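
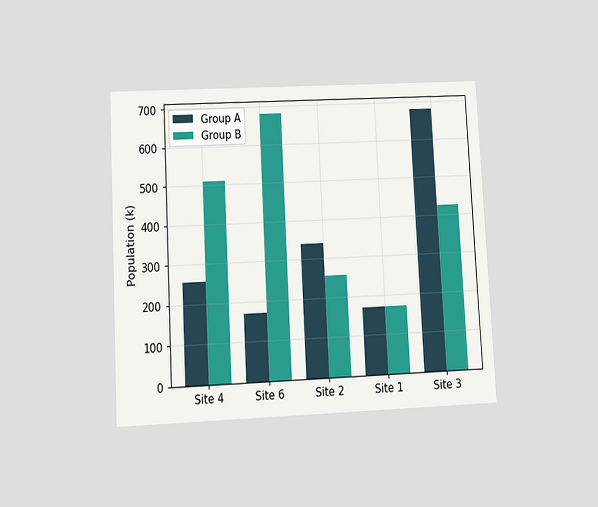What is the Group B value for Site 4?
510k

The chart is tilted about 3° counter-clockwise and viewed at a slight angle. The Group B bar at Site 4 reaches 510k on the y-axis.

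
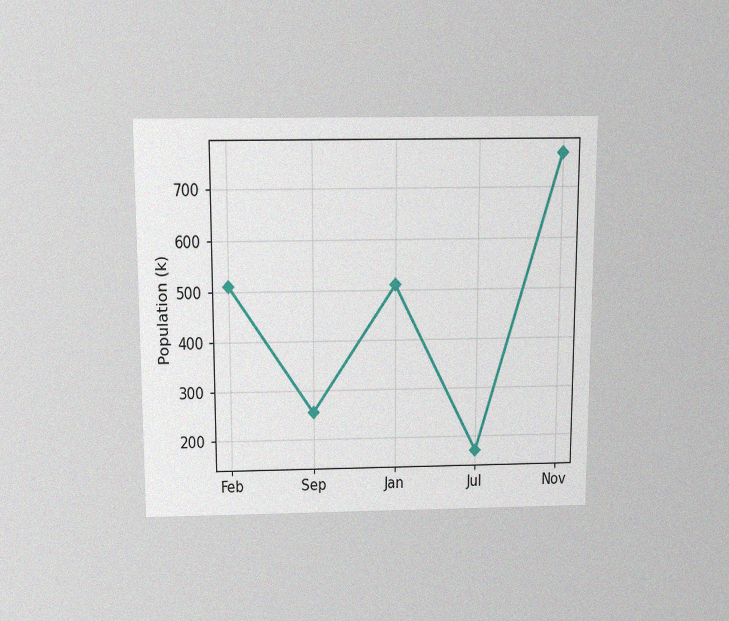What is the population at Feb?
510k

The chart is viewed slightly from above, with some photo noise. At Feb, the line is at 510k.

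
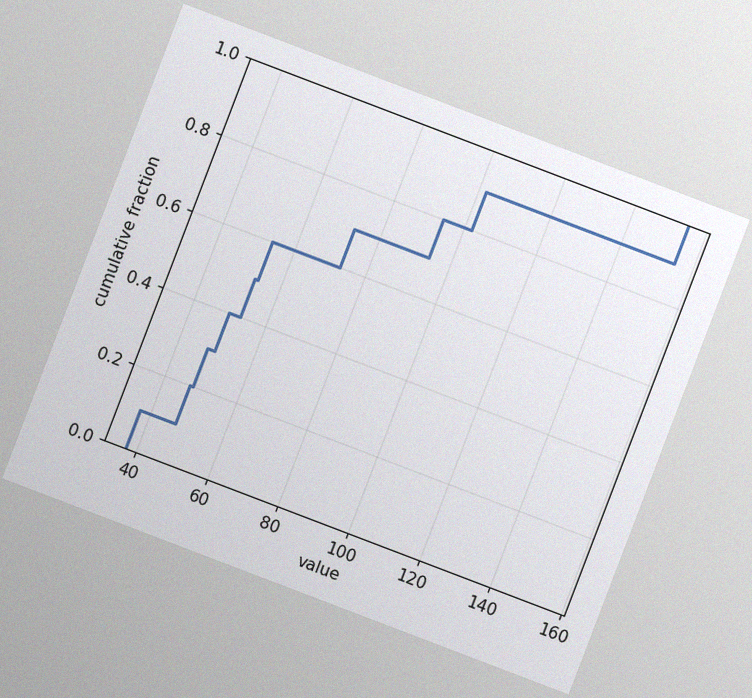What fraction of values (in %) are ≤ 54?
60%

The chart is tilted about 21° clockwise, with some photo noise. At x=54 the ECDF step is at 60%.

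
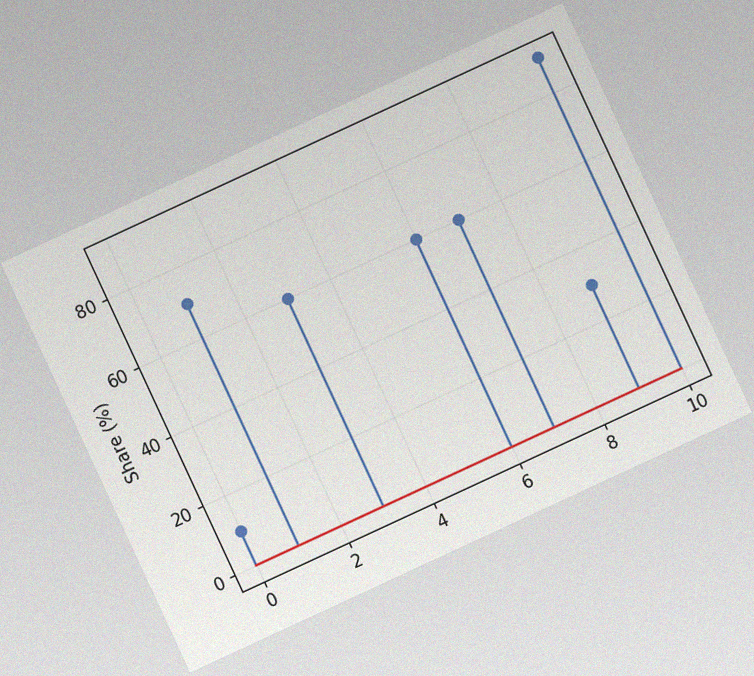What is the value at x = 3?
60%

The chart is tilted about 25° counter-clockwise, with some photo noise. The stem at x=3 reaches 60%.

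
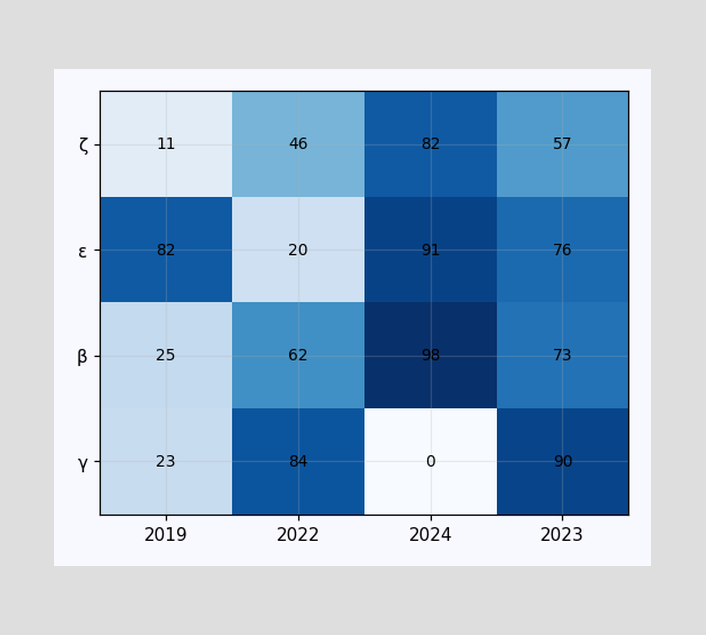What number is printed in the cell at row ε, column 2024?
91

The (ε, 2024) cell reads 91.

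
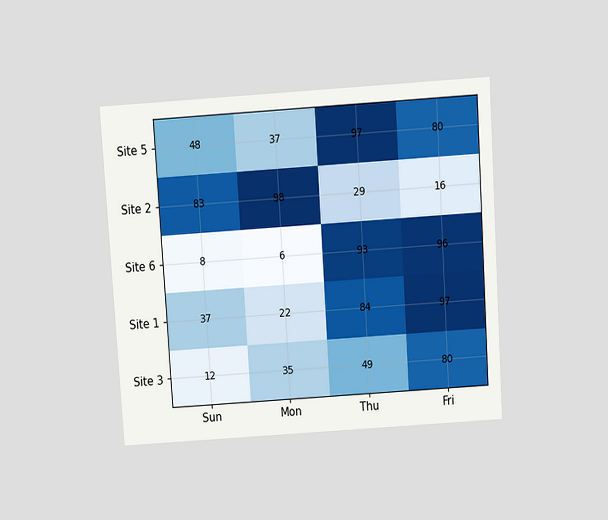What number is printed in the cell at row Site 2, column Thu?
29

The chart is tilted about 4° counter-clockwise and viewed slightly from above. The (Site 2, Thu) cell reads 29.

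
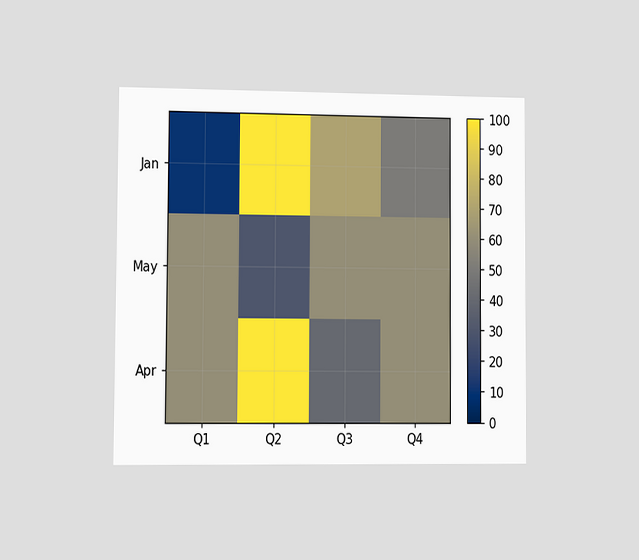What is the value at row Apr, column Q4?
60

The chart is viewed at a slight angle. Matching cell (Apr, Q4) against the colorbar gives 60.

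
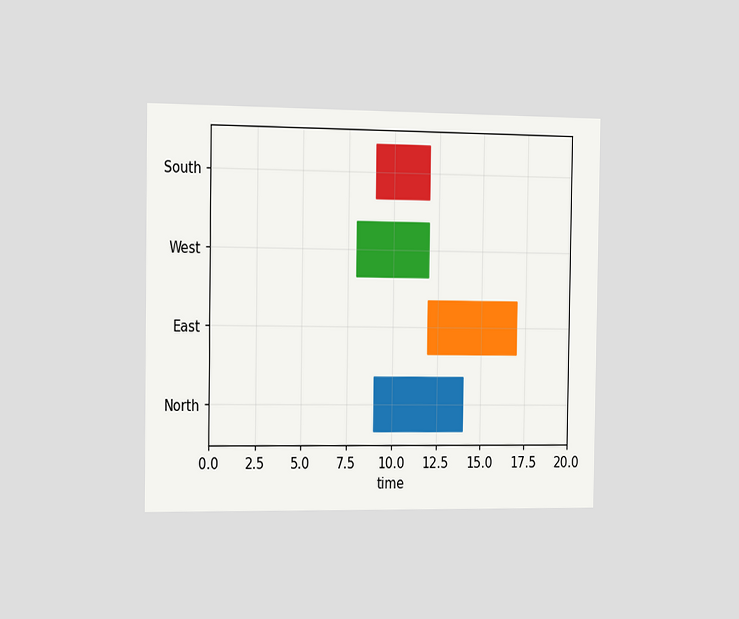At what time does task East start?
The chart is viewed slightly from the left. The East bar begins at t=12.

12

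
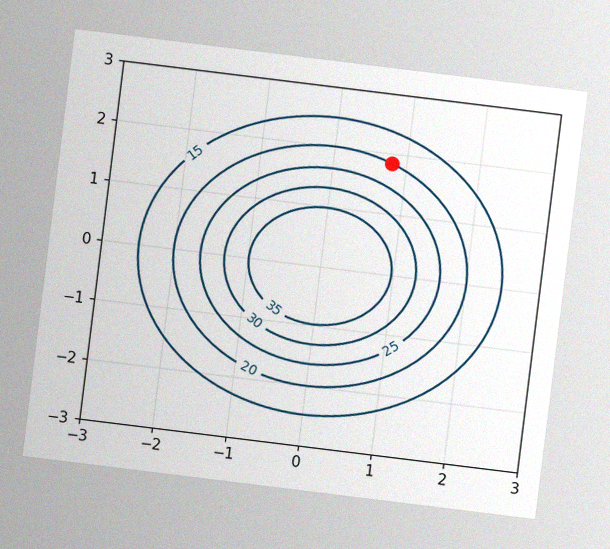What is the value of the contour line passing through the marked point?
The chart is tilted about 7° clockwise, with some photo noise. The marked point sits on the contour labelled 20.

20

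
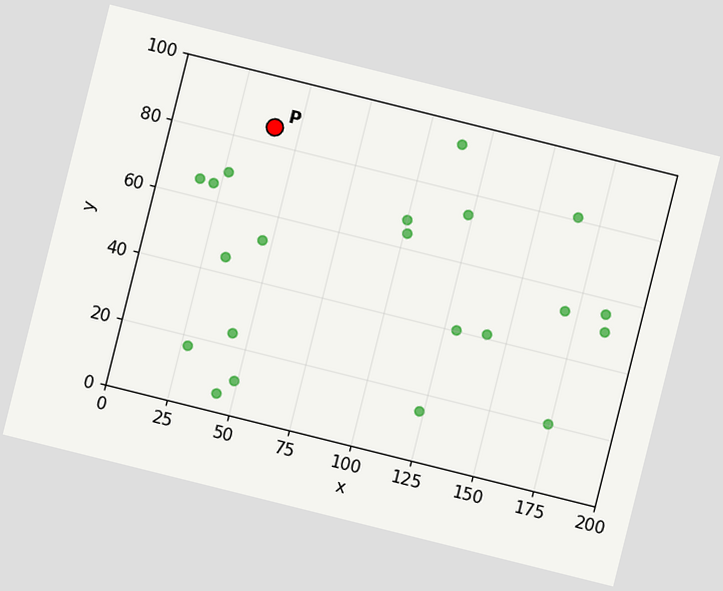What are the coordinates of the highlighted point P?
The chart is tilted about 14° clockwise. Following the gridlines from P to each axis, P sits at (40, 85).

(40, 85)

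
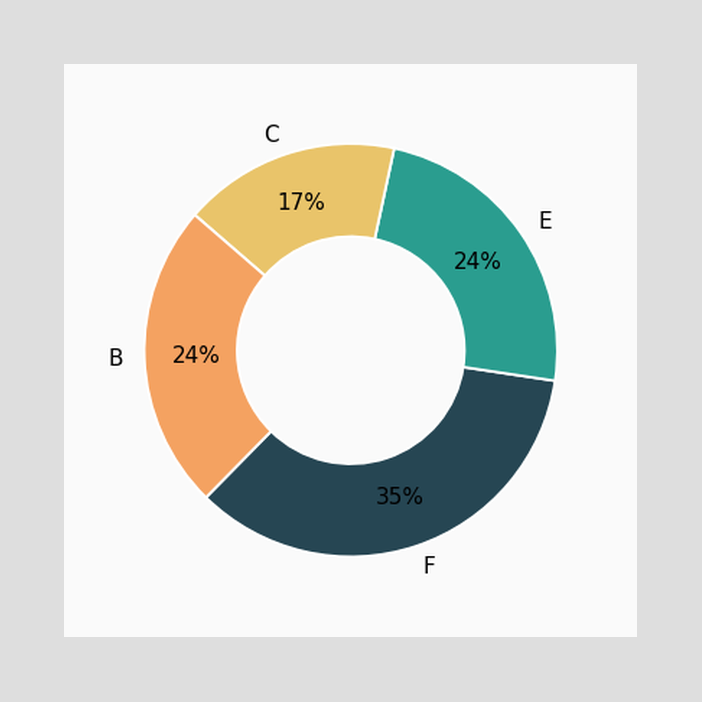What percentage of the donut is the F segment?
The F segment takes up 35% of the ring.

35%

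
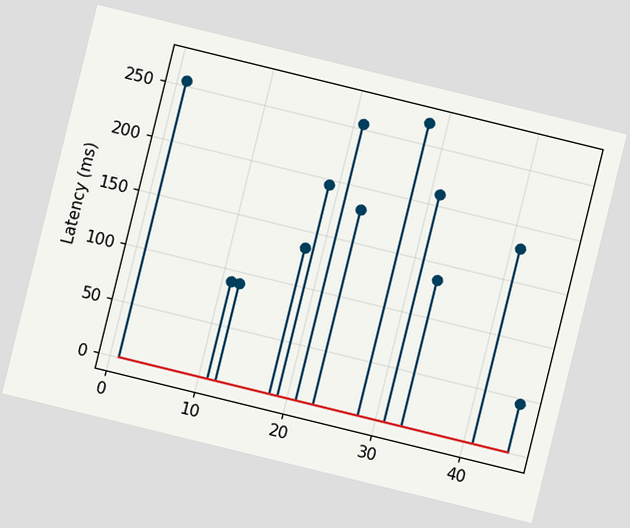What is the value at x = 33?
135ms

The chart is tilted about 14° clockwise. The stem at x=33 reaches 135ms.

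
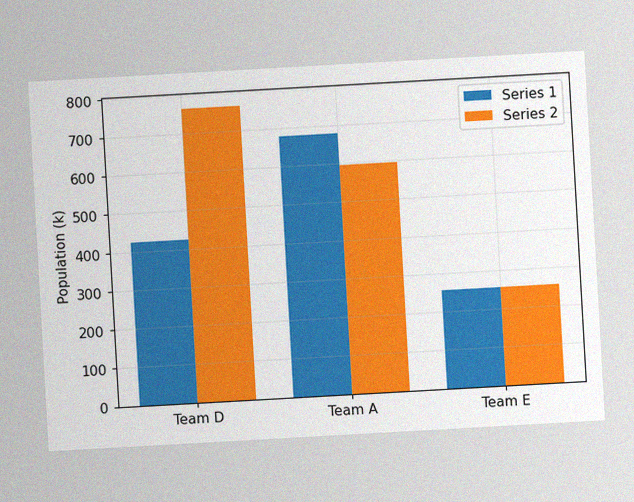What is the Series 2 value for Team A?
The chart is tilted about 3° counter-clockwise, with some photo noise. The Series 2 bar at Team A reaches 595k on the y-axis.

595k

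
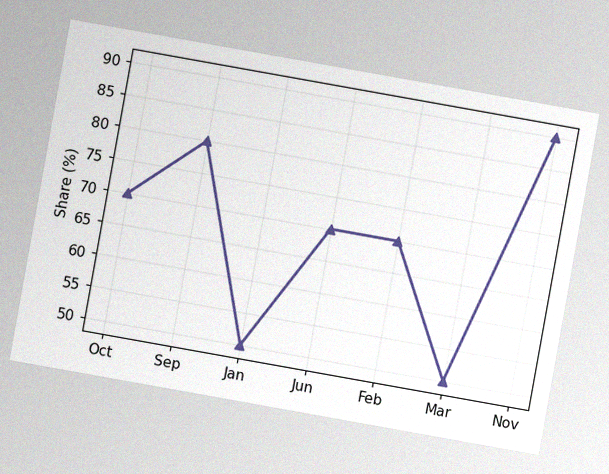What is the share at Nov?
90%

The chart is tilted about 10° clockwise, with some photo noise. At Nov, the line is at 90%.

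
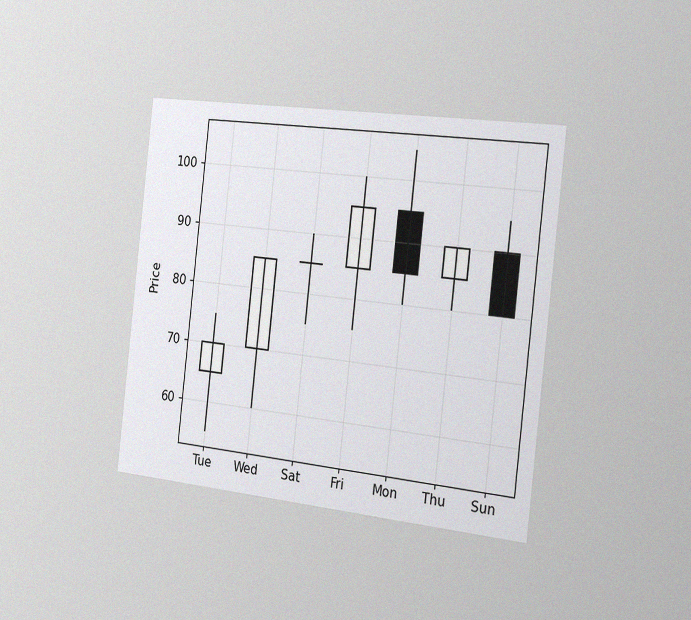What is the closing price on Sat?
The chart is tilted about 6° clockwise and viewed slightly from the right, with some photo noise. The Sat candle closes at 85.

85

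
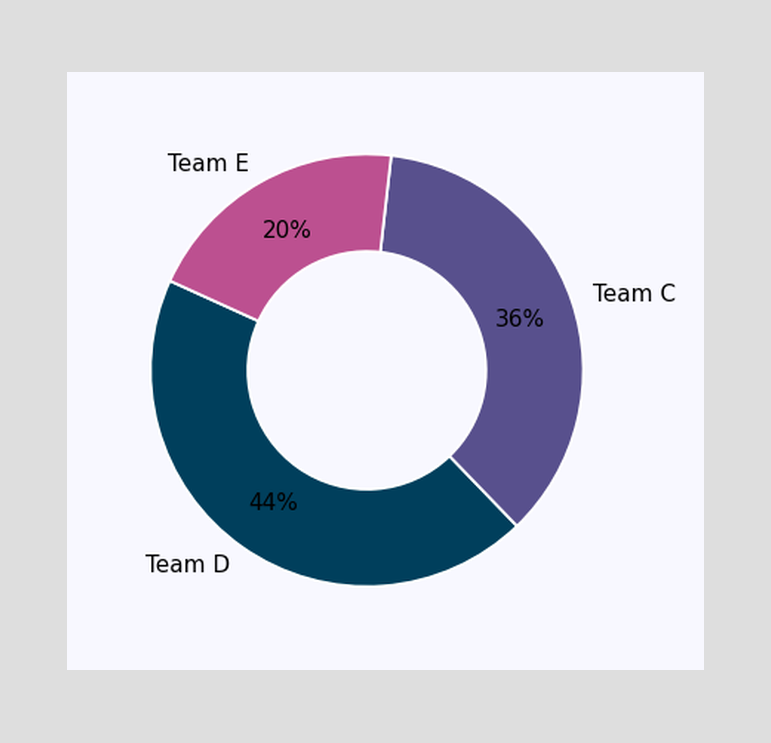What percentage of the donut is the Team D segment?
The Team D segment takes up 44% of the ring.

44%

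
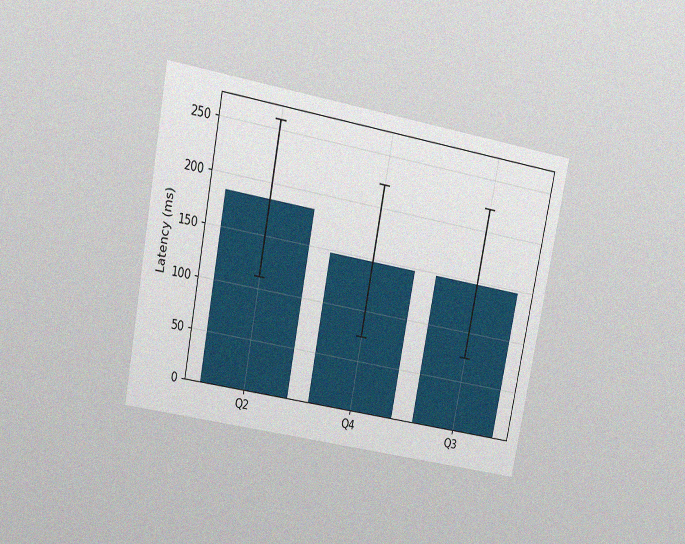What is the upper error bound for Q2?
The chart is tilted about 11° clockwise and viewed at a slight angle, with some photo noise. The Q2 bar's upper whisker reaches 259ms.

259ms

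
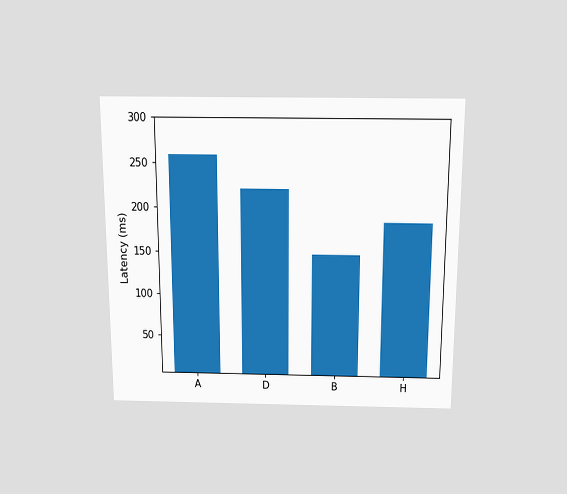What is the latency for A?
The chart is viewed slightly from above. Reading along the chart's y-axis, the A bar reaches 259ms.

259ms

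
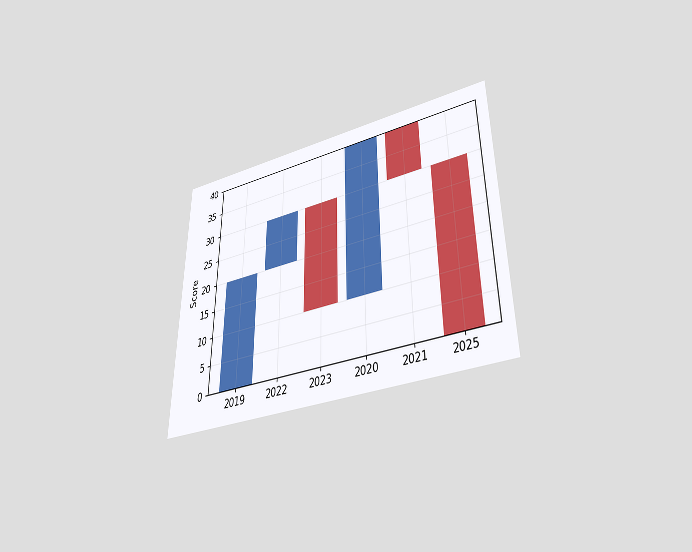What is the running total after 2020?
40

The chart is viewed slightly from below. After 2020 the running total reaches 40.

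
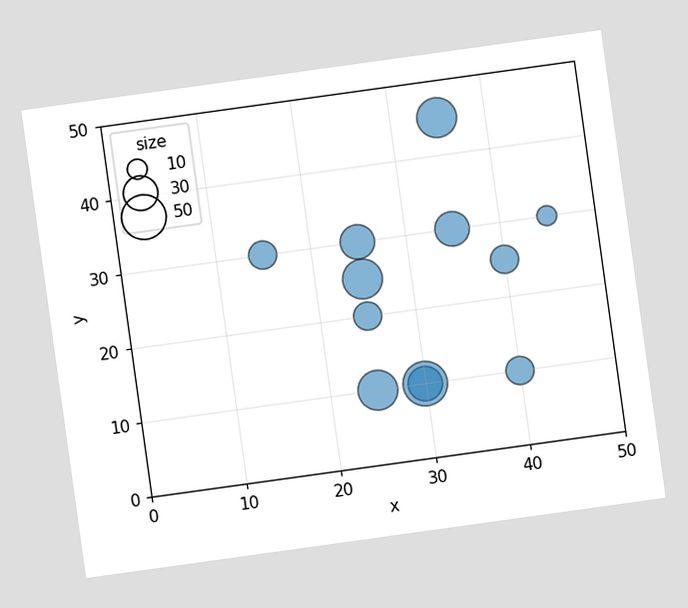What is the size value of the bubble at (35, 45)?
The chart is tilted about 8° counter-clockwise. Matching the bubble at (35, 45) against the size legend gives 40.

40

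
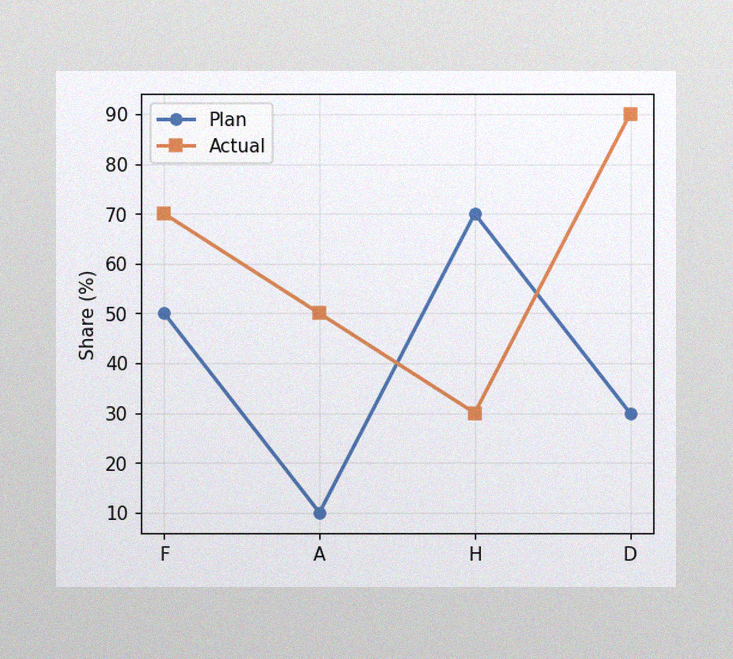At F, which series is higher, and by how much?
The image has some photo noise and uneven lighting. At F, Actual sits above the other line by 20%.

Actual, by 20%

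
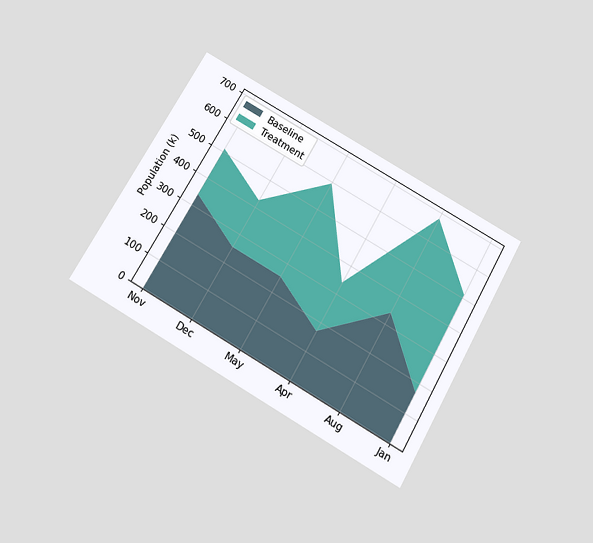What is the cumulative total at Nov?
The chart is tilted about 30° clockwise and viewed slightly from below. The stacked total at Nov reaches 510k.

510k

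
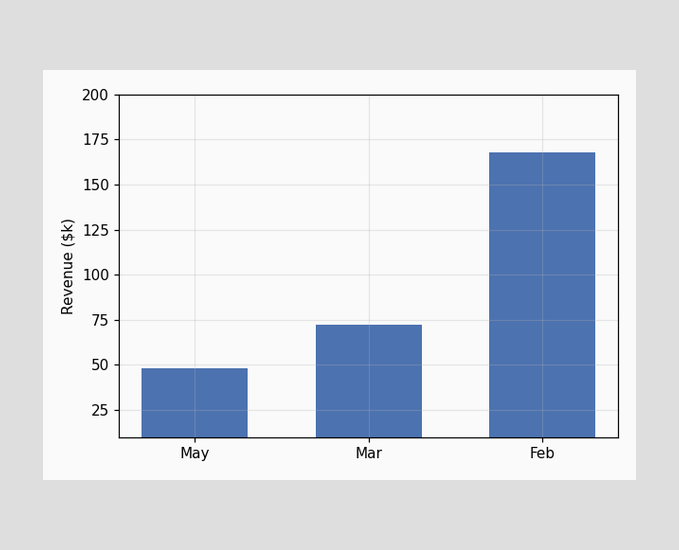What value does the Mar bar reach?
$72k

Reading along the chart's y-axis, the Mar bar reaches $72k.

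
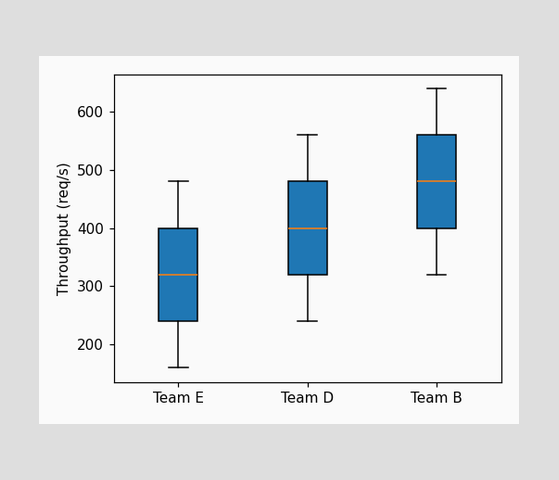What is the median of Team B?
480req/s

The median line in the Team B box sits at 480req/s.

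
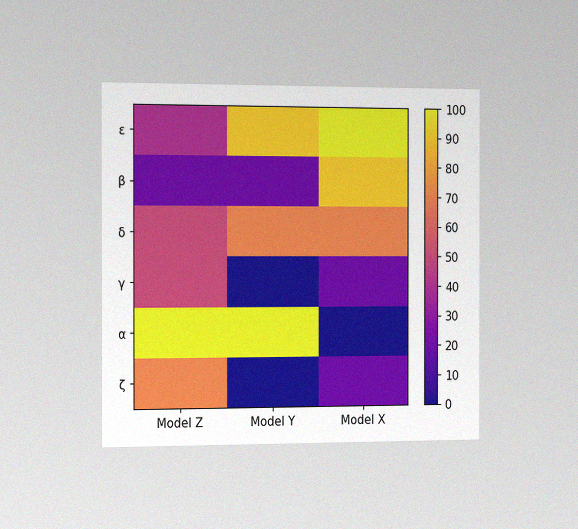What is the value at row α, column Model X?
The chart is viewed slightly from the left, with some photo noise. Matching cell (α, Model X) against the colorbar gives 0.

0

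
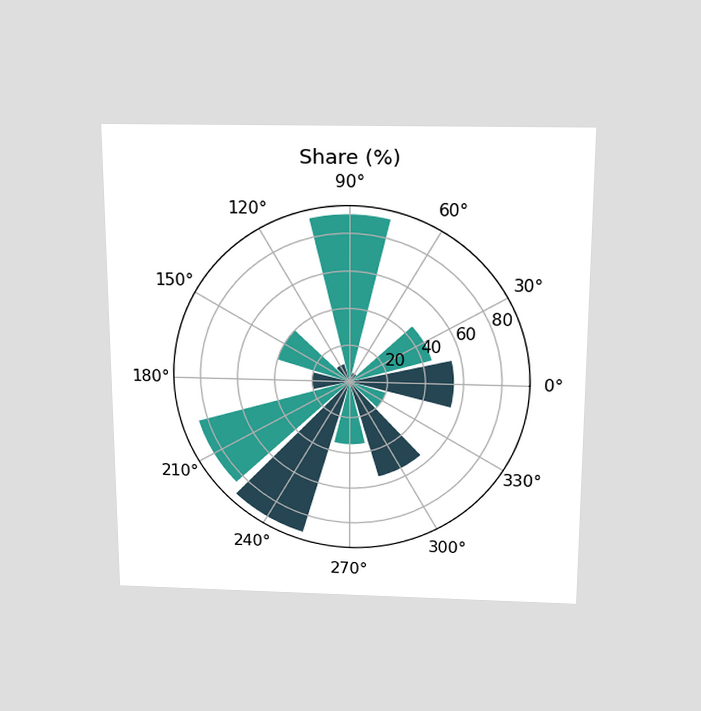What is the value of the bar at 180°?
The chart is viewed slightly from above. The bar at 180° reaches 20% on the radial axis.

20%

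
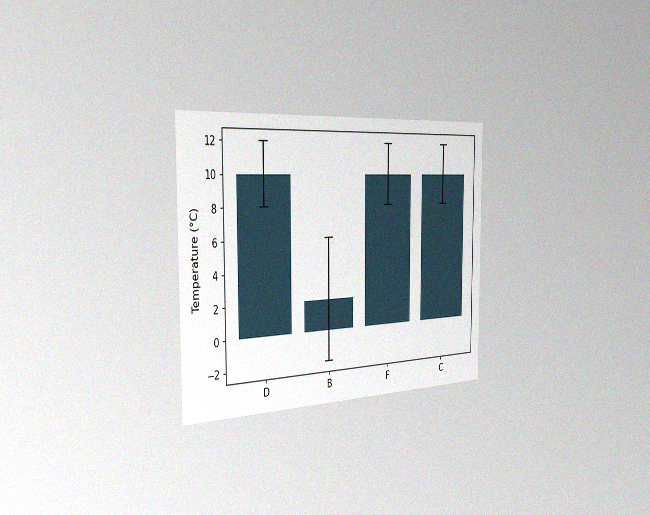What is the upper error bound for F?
The chart is viewed slightly from the left, with some photo noise. The F bar's upper whisker reaches 12°C.

12°C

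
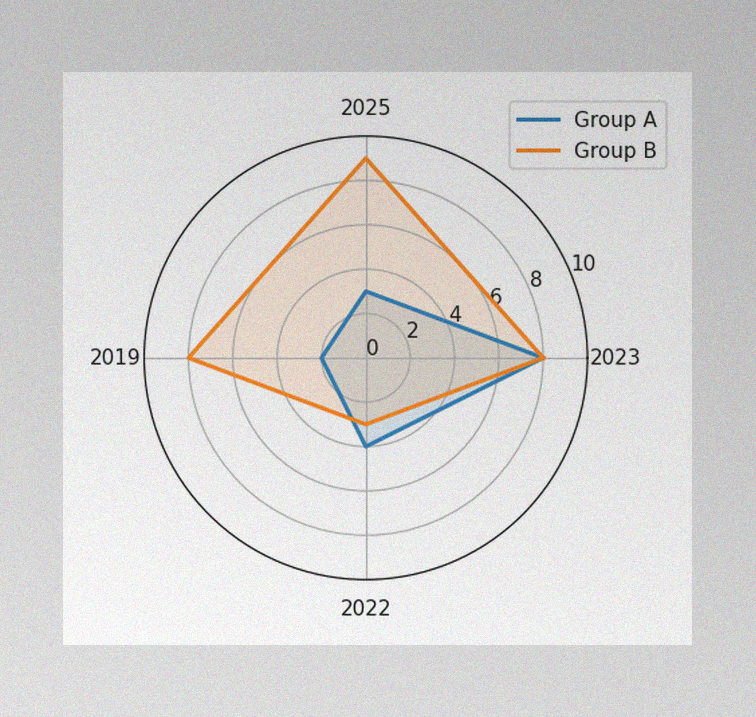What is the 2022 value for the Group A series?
The image has some photo noise and uneven lighting. On the 2022 axis, Group A reaches 4.

4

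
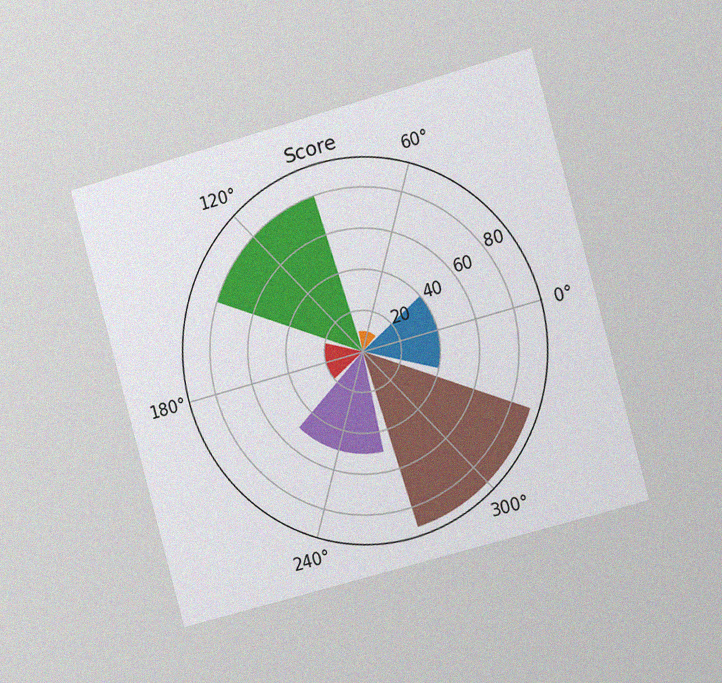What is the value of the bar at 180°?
The chart is tilted about 15° counter-clockwise and viewed slightly from the right, with some photo noise. The bar at 180° reaches 20 on the radial axis.

20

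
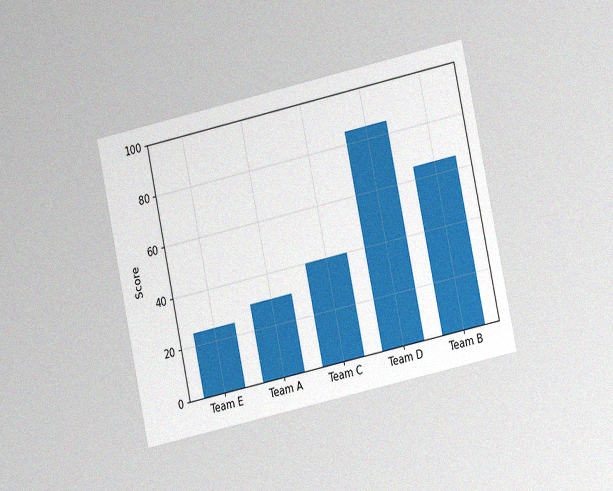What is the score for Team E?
The chart is tilted about 12° counter-clockwise and viewed at a slight angle, with some photo noise. Reading along the chart's y-axis, the Team E bar reaches 25.

25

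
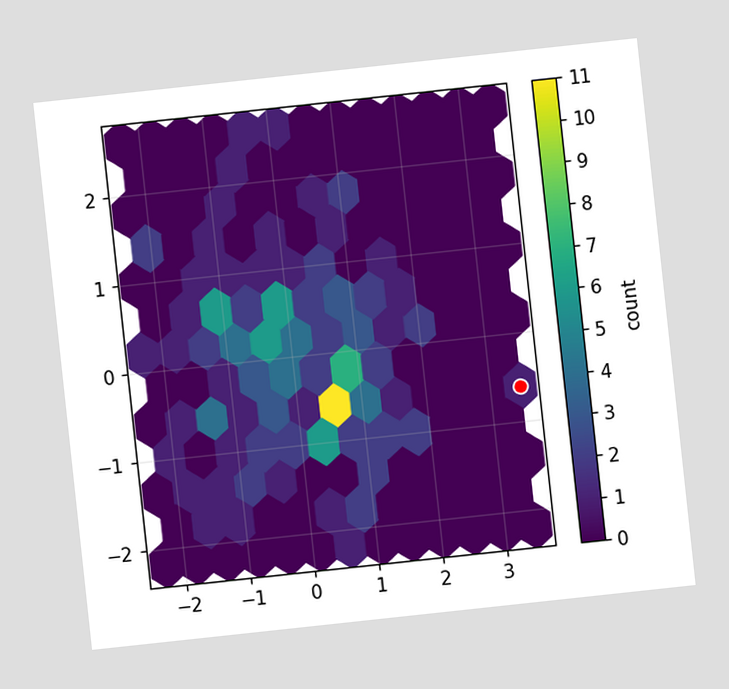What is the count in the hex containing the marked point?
1

The chart is tilted about 6° counter-clockwise. The marked hex reads 1 on the colorbar.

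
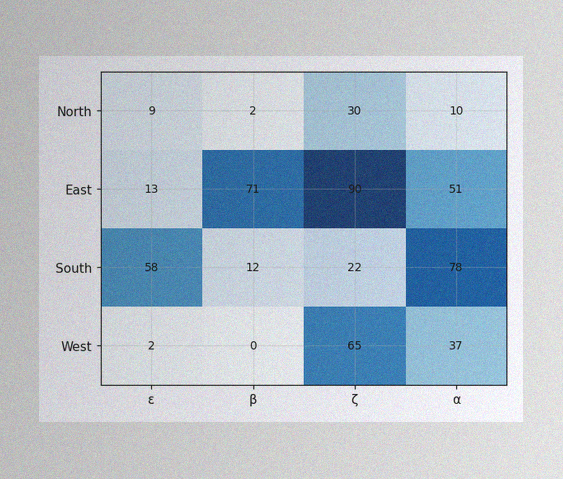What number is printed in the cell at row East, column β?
71

The image has some photo noise and uneven lighting. The (East, β) cell reads 71.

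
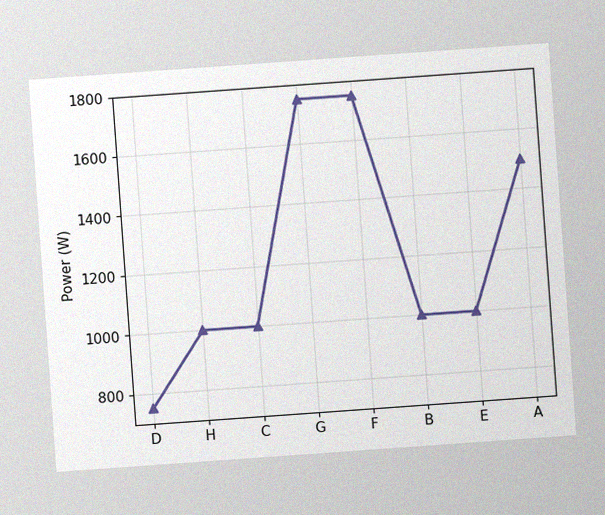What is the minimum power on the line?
750W

The chart is tilted about 4° counter-clockwise, with some photo noise. The lowest point is at D, and reading across to the y-axis gives 750W.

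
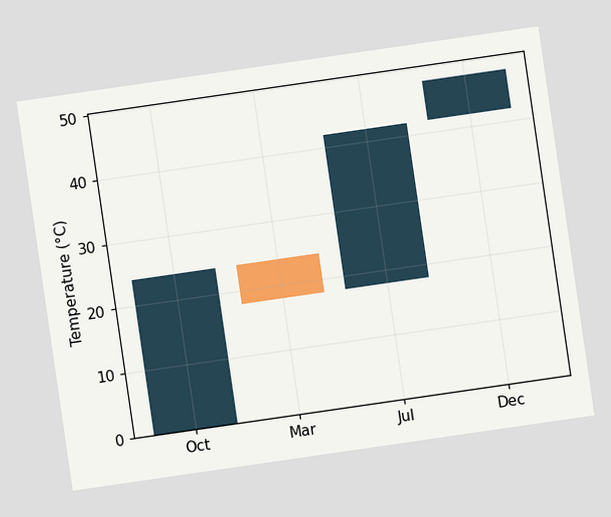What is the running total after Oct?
The chart is tilted about 8° counter-clockwise. After Oct the running total reaches 24°C.

24°C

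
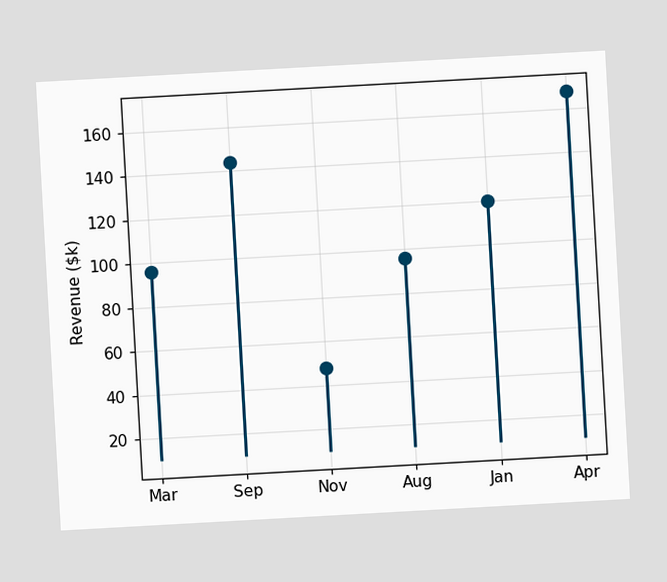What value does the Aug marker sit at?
The chart is tilted about 3° counter-clockwise. The Aug marker sits at $96k.

$96k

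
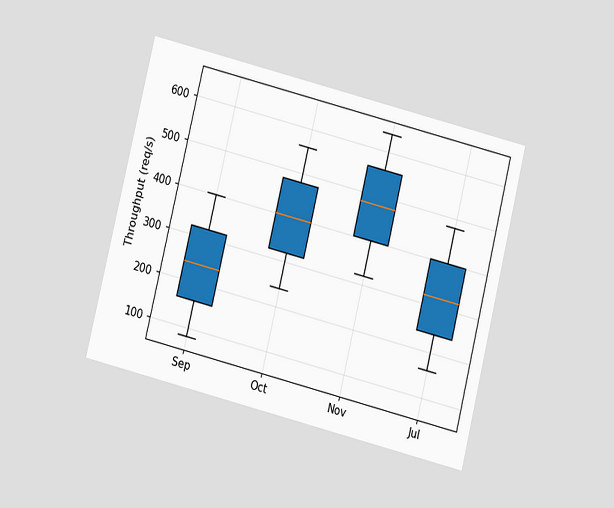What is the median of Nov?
The chart is tilted about 14° clockwise and viewed slightly from below. The median line in the Nov box sits at 480req/s.

480req/s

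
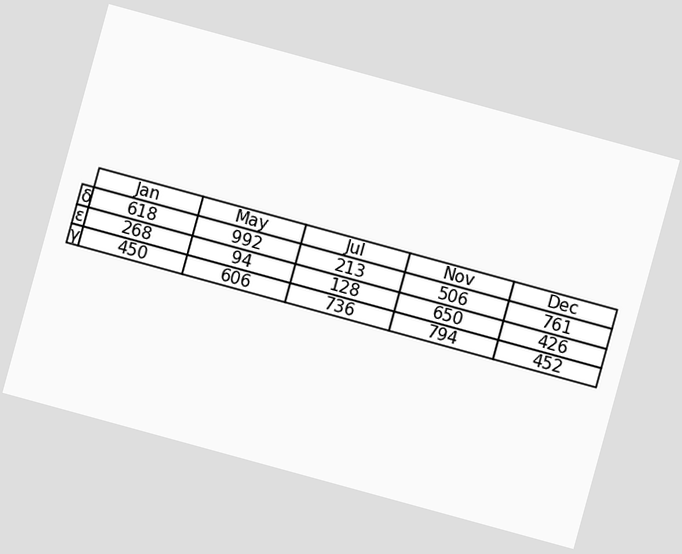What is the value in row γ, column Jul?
The chart is tilted about 15° clockwise. The (γ, Jul) cell reads 736.

736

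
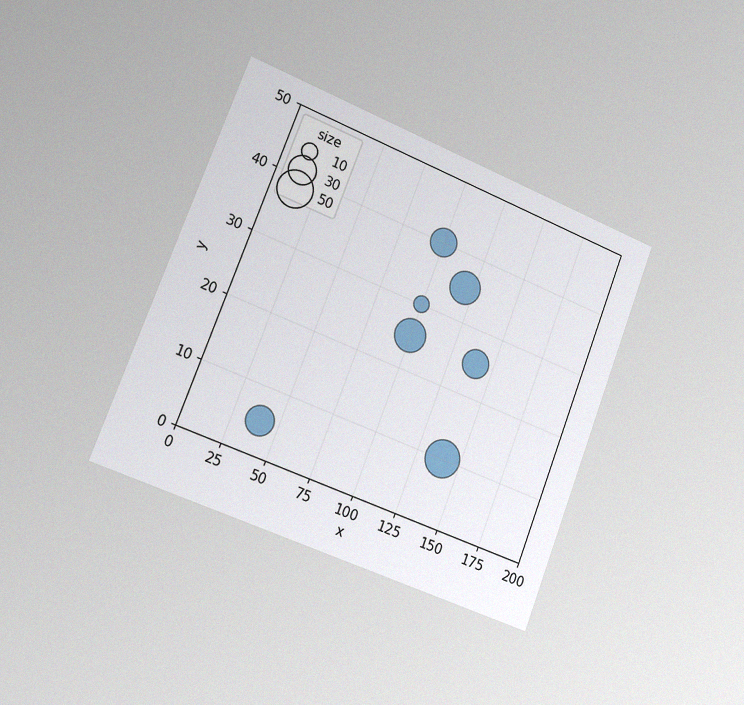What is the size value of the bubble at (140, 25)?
30

The chart is tilted about 21° clockwise and viewed slightly from the left, with some photo noise. Matching the bubble at (140, 25) against the size legend gives 30.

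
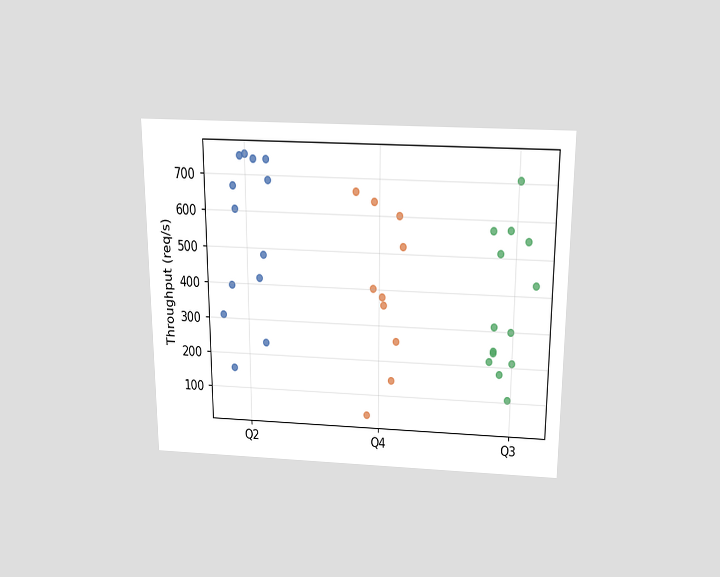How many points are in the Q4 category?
The chart is viewed slightly from above. Counting the markers in the Q4 column gives 10.

10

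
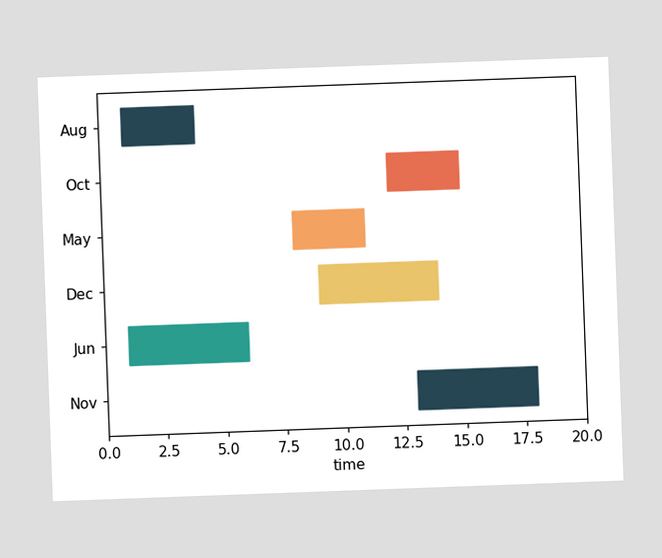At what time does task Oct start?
12

The chart is tilted about 2° counter-clockwise. The Oct bar begins at t=12.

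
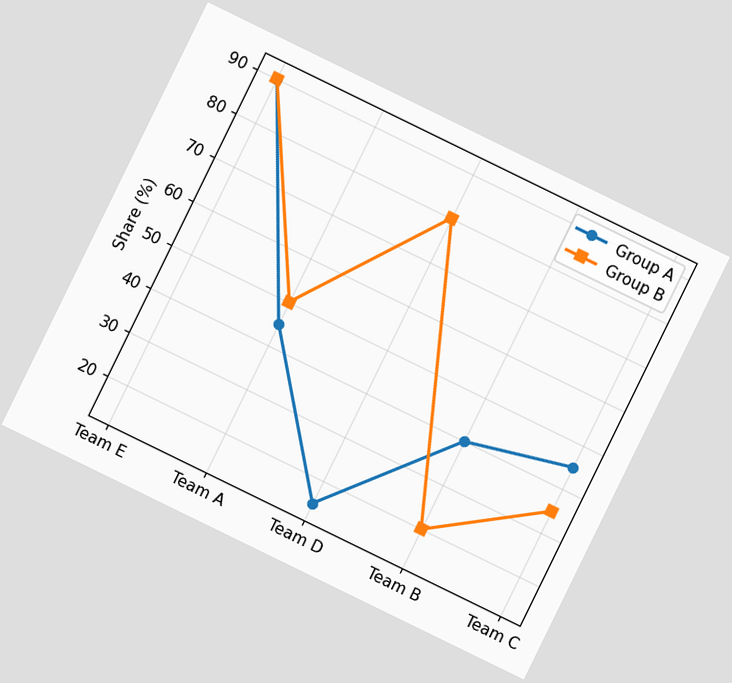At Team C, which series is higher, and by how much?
Group A, by 10%

The chart is tilted about 26° clockwise. At Team C, Group A sits above the other line by 10%.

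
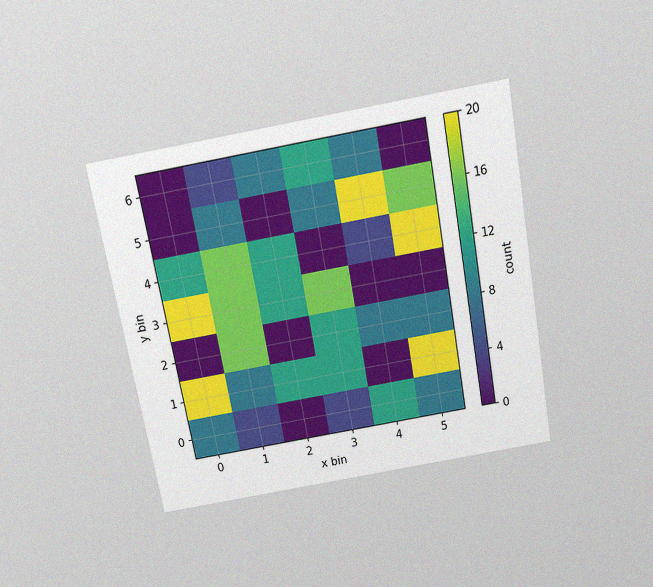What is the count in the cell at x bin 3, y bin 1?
12

The chart is tilted about 10° counter-clockwise and viewed slightly from above, with some photo noise. Matching the cell (3, 1) against the colorbar gives 12.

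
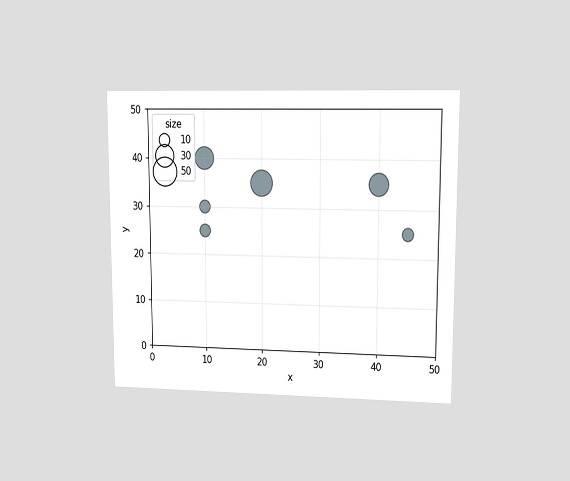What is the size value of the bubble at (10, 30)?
10

The chart is viewed at a slight angle. Matching the bubble at (10, 30) against the size legend gives 10.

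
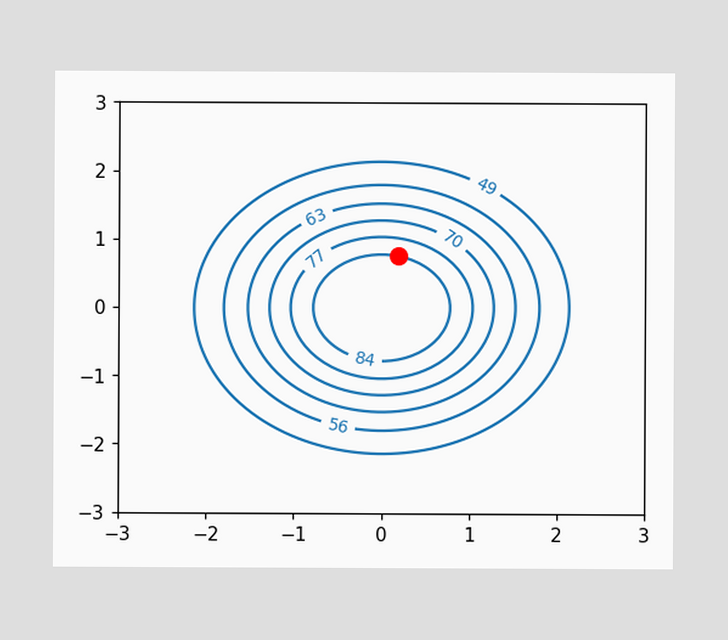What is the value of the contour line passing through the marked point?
84

The marked point sits on the contour labelled 84.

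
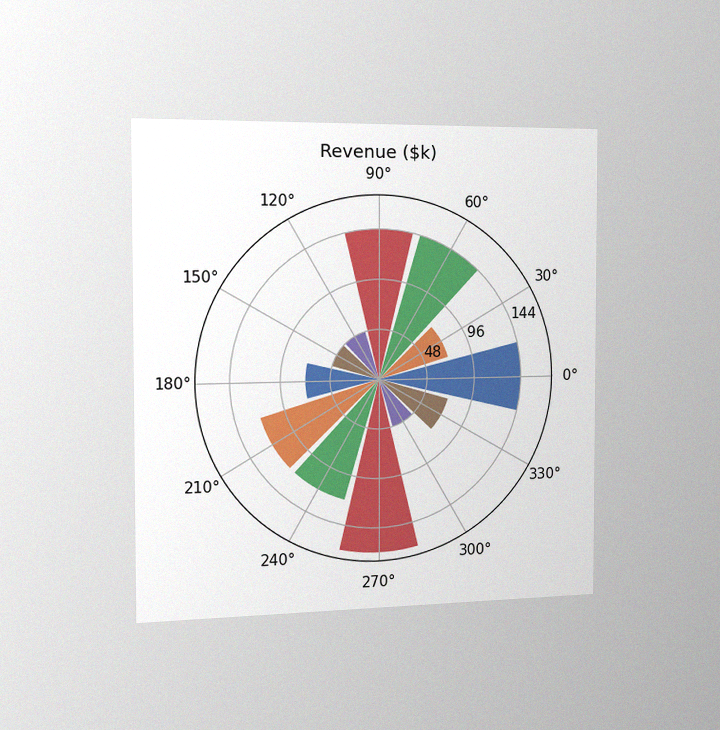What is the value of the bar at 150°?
$48k

The chart is viewed slightly from the left, with some photo noise. The bar at 150° reaches $48k on the radial axis.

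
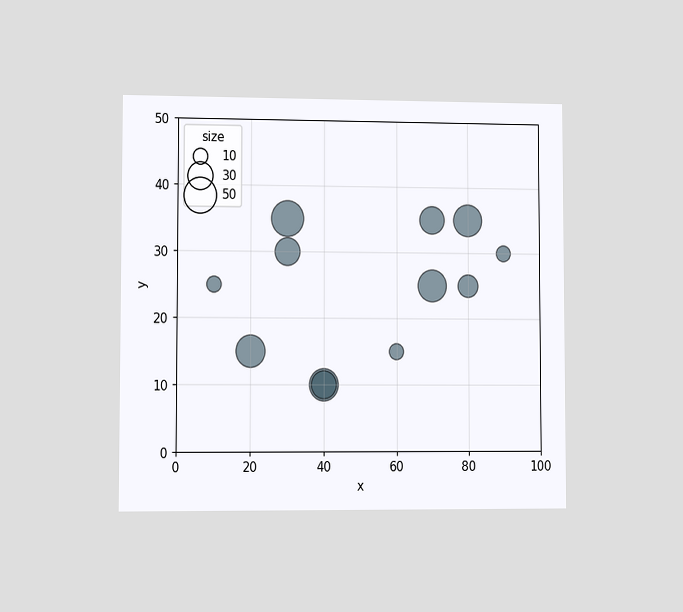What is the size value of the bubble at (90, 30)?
The chart is viewed slightly from the left. Matching the bubble at (90, 30) against the size legend gives 10.

10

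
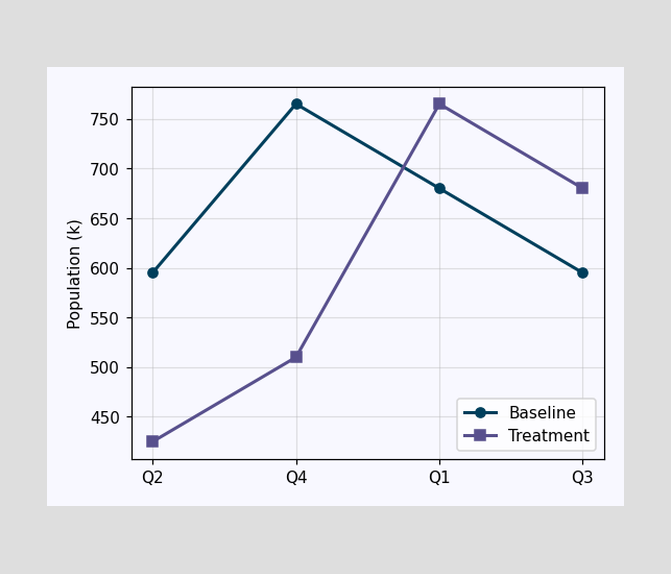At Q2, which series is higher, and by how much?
At Q2, Baseline sits above the other line by 170k.

Baseline, by 170k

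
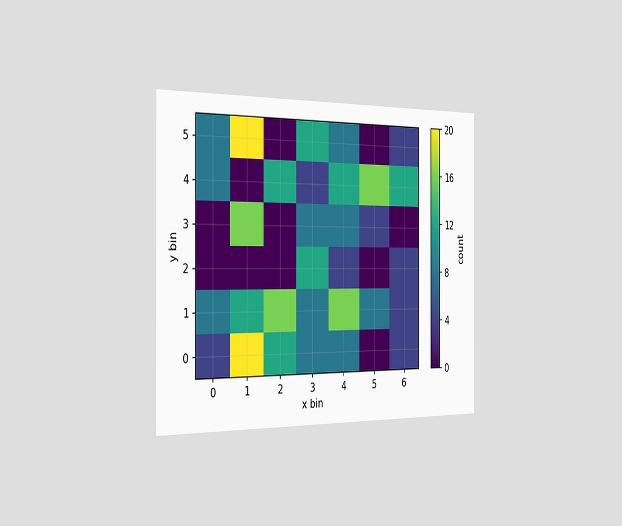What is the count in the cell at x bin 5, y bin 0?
0

The chart is viewed slightly from the left. Matching the cell (5, 0) against the colorbar gives 0.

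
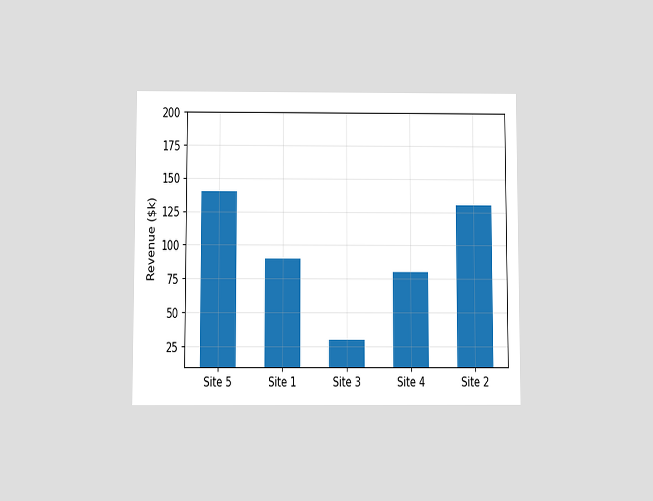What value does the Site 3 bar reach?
The chart is viewed slightly from below. Reading along the chart's y-axis, the Site 3 bar reaches $30k.

$30k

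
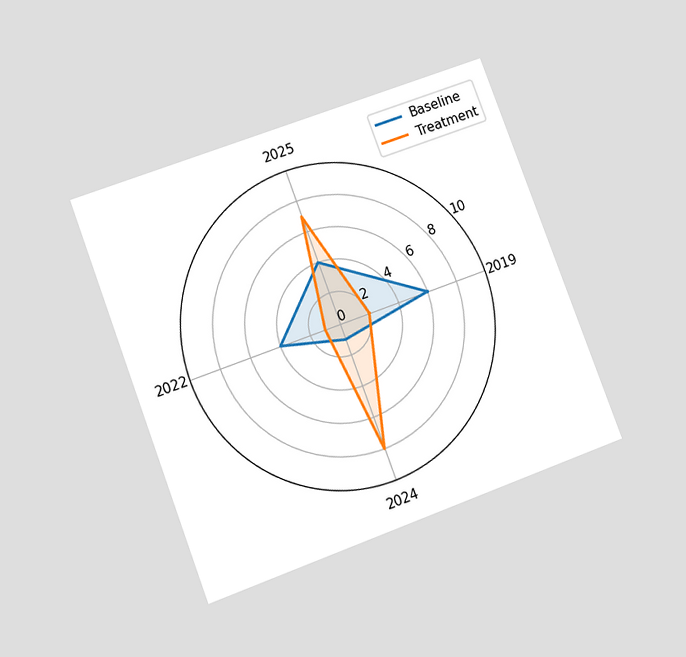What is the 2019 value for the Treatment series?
The chart is tilted about 21° counter-clockwise and viewed at a slight angle. On the 2019 axis, Treatment reaches 2.

2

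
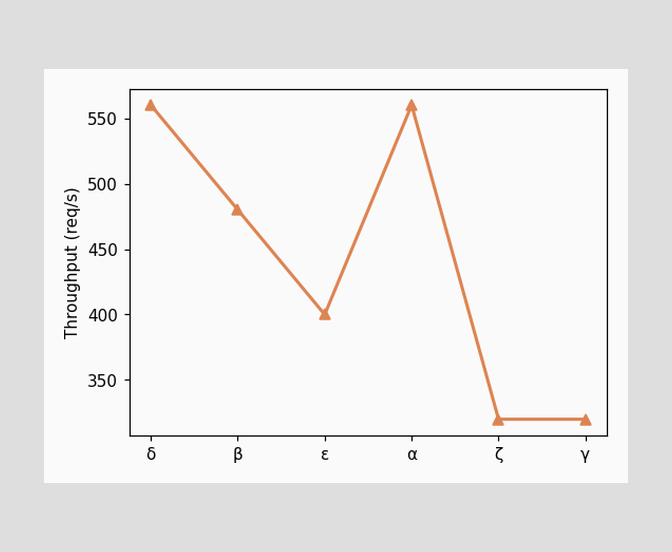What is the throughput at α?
At α, the line is at 560req/s.

560req/s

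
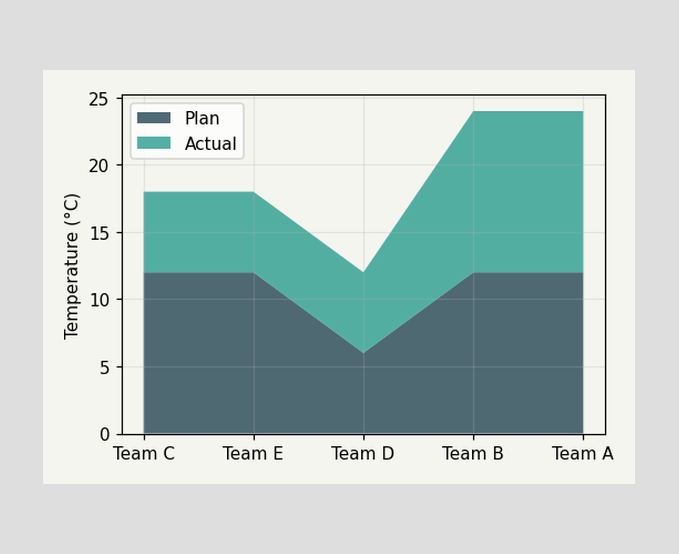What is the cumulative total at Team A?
24°C

The stacked total at Team A reaches 24°C.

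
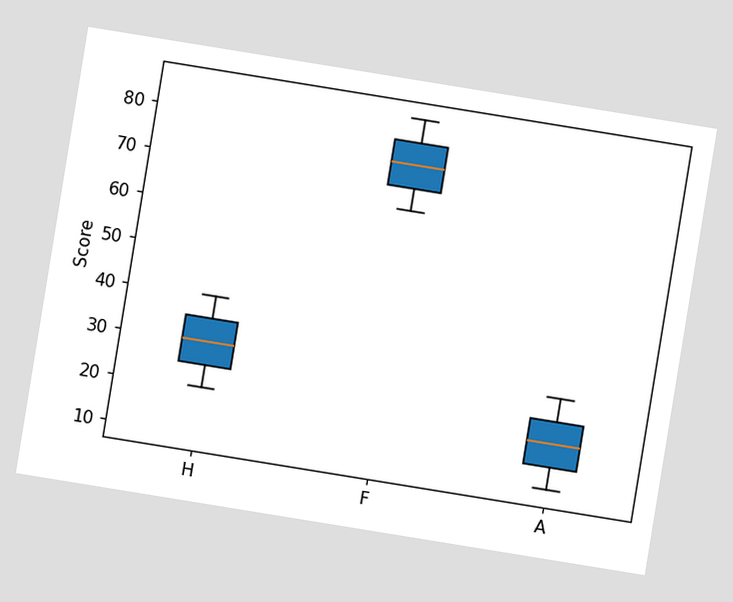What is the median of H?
The chart is tilted about 9° clockwise. The median line in the H box sits at 30.

30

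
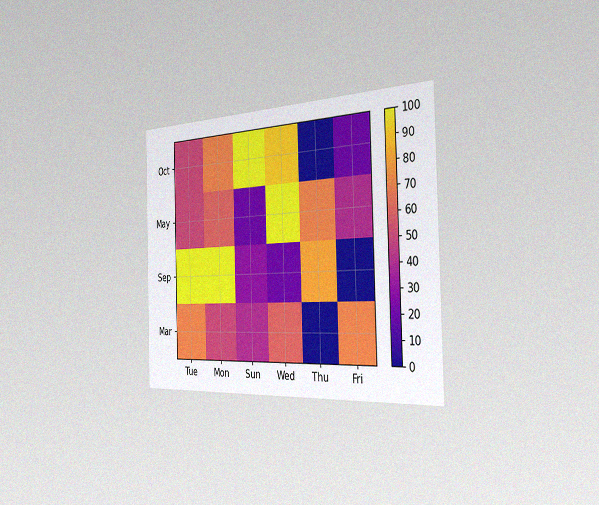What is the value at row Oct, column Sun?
The chart is viewed slightly from the right, with some photo noise. Matching cell (Oct, Sun) against the colorbar gives 100.

100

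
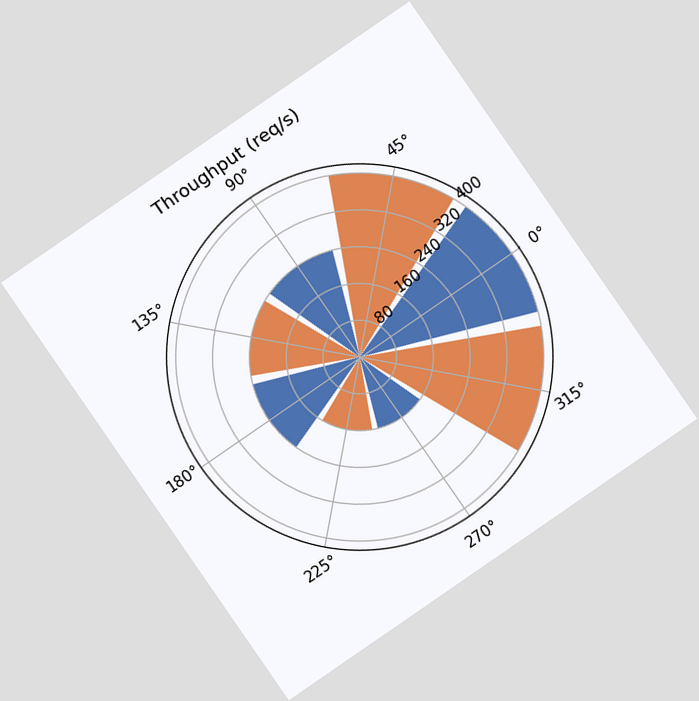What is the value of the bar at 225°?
160req/s

The chart is tilted about 35° counter-clockwise. The bar at 225° reaches 160req/s on the radial axis.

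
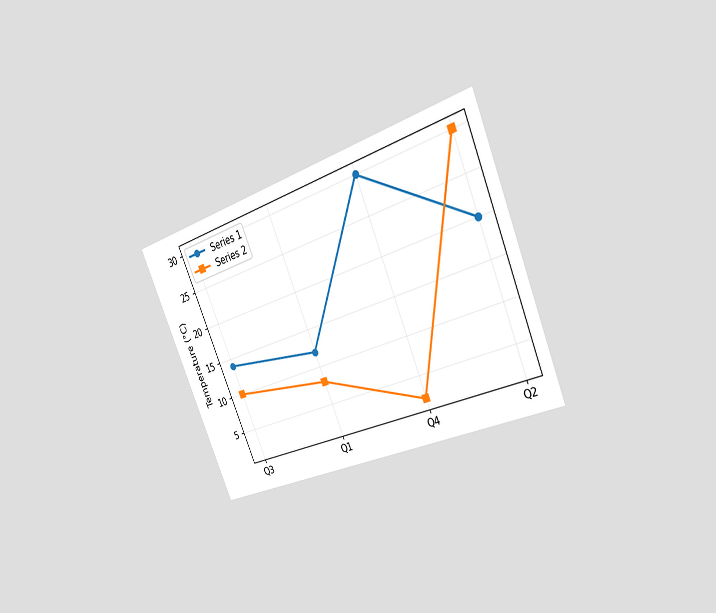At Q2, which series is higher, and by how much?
Series 2, by 10°C

The chart is tilted about 23° counter-clockwise and viewed slightly from the right. At Q2, Series 2 sits above the other line by 10°C.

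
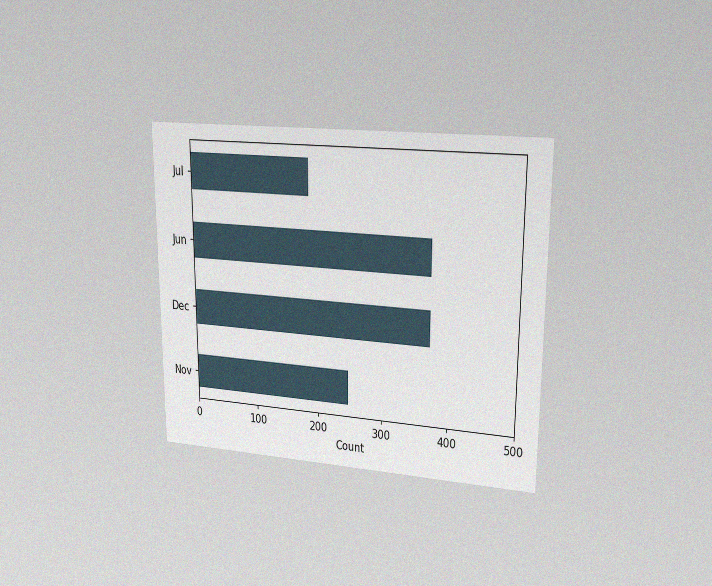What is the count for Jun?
The chart is viewed at a slight angle, with some photo noise. Reading along the chart's x-axis, the Jun bar reaches 372.

372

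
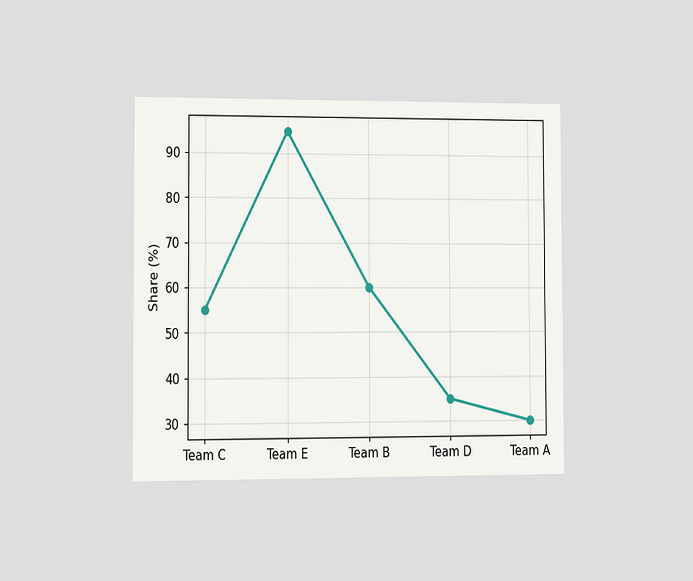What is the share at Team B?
The chart is viewed slightly from the left. At Team B, the line is at 60%.

60%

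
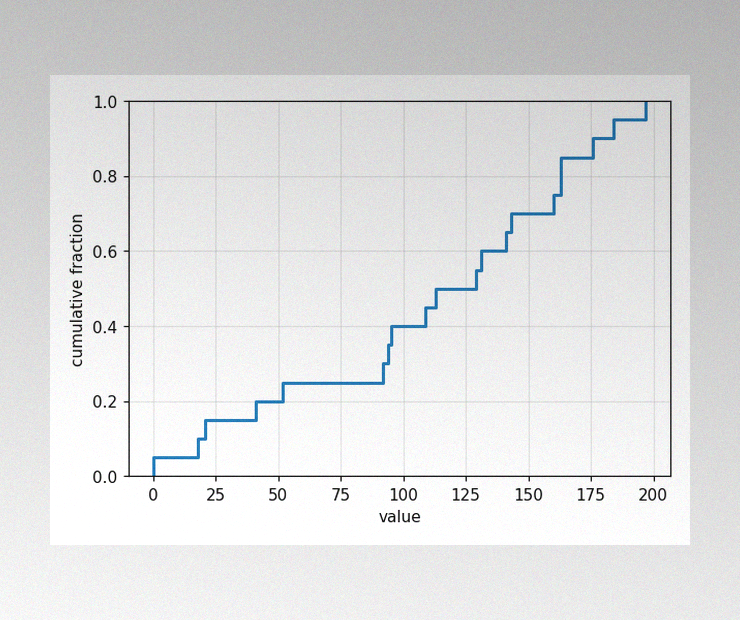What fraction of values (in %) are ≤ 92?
30%

The image has some photo noise and uneven lighting. At x=92 the ECDF step is at 30%.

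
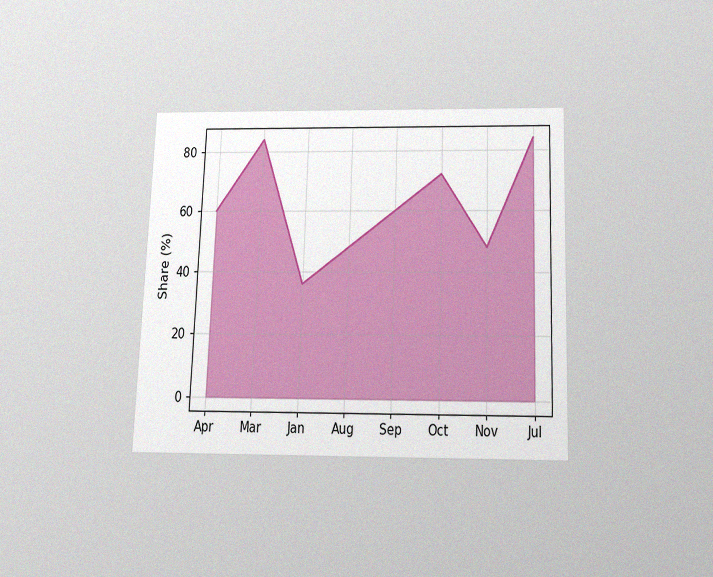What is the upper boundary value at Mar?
The chart is tilted about 2° clockwise and viewed slightly from below, with some photo noise. At Mar the upper boundary is at 84%.

84%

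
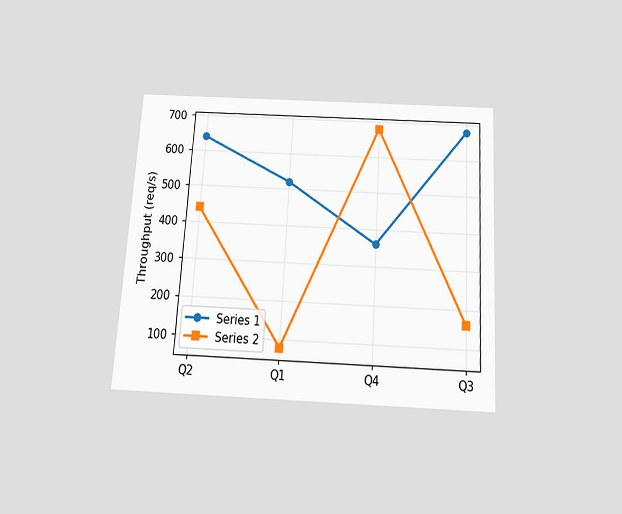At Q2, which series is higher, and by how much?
Series 1, by 200req/s

The chart is tilted about 3° clockwise and viewed slightly from below. At Q2, Series 1 sits above the other line by 200req/s.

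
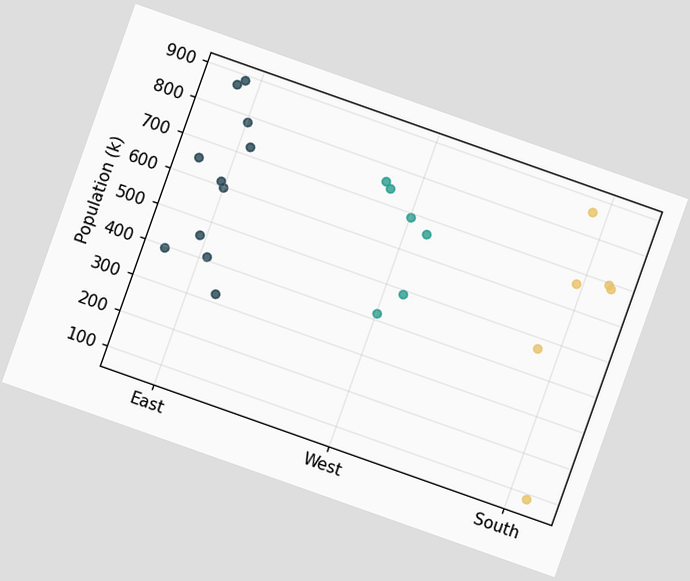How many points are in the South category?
6

The chart is tilted about 19° clockwise. Counting the markers in the South column gives 6.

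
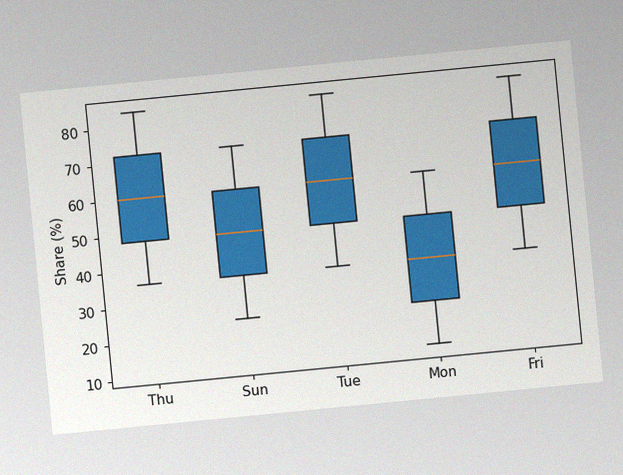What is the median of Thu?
The chart is tilted about 6° counter-clockwise, with some photo noise. The median line in the Thu box sits at 60%.

60%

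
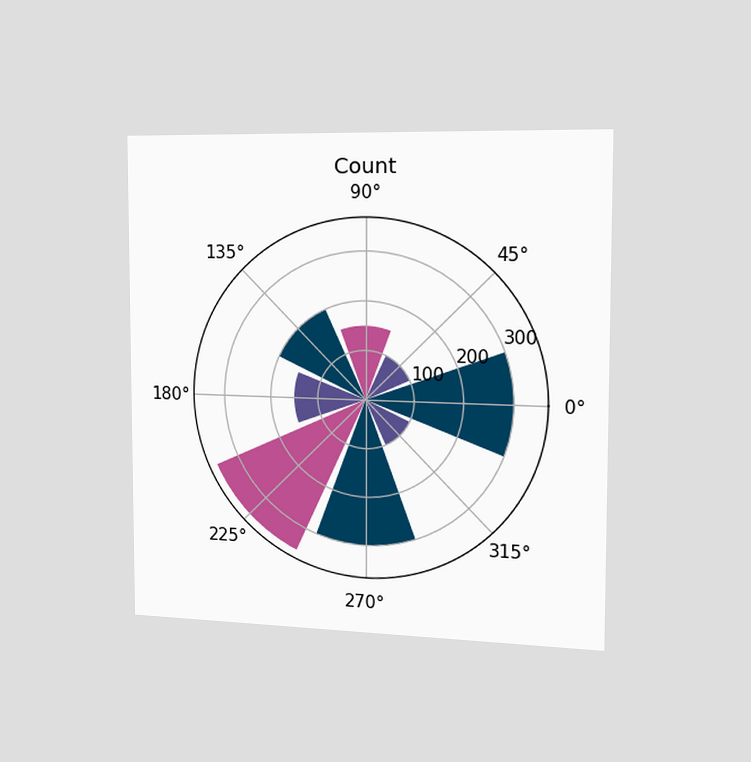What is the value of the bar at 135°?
The chart is viewed slightly from the right. The bar at 135° reaches 200 on the radial axis.

200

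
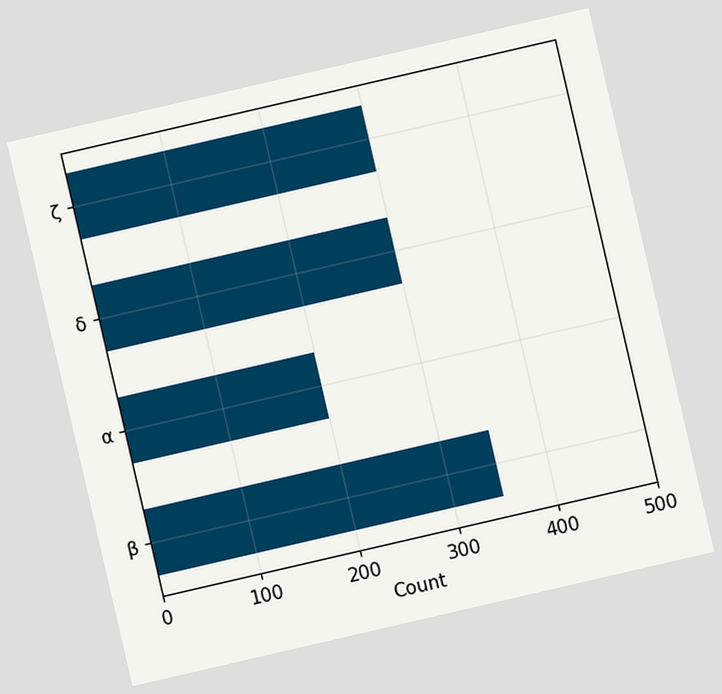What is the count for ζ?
The chart is tilted about 13° counter-clockwise. Reading along the chart's x-axis, the ζ bar reaches 300.

300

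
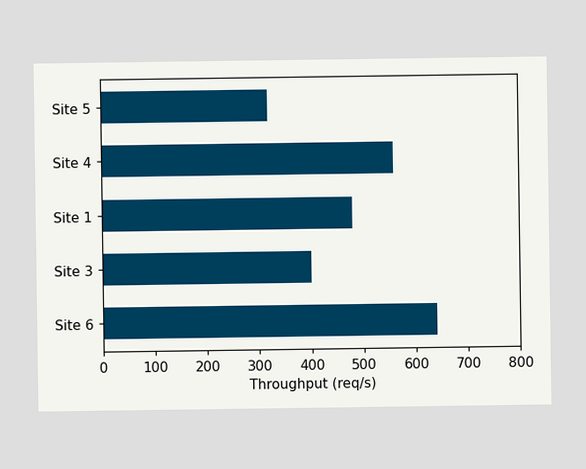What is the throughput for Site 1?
480req/s

Reading along the chart's x-axis, the Site 1 bar reaches 480req/s.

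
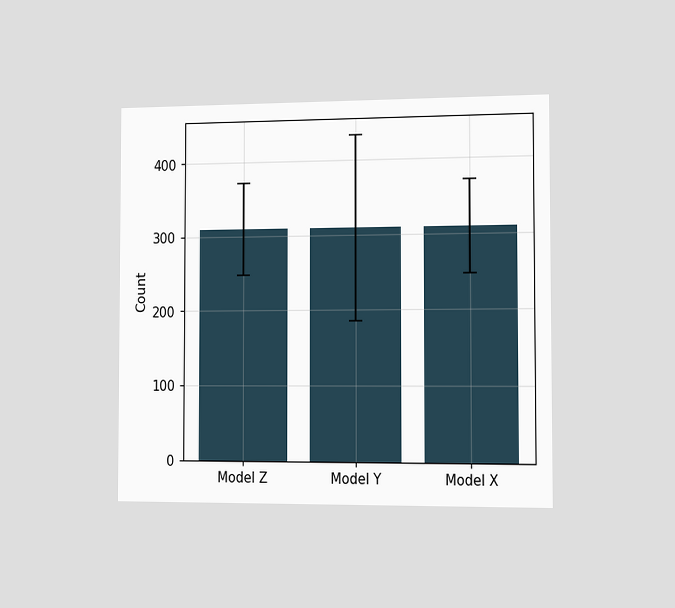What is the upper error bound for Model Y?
434

The chart is viewed slightly from the right. The Model Y bar's upper whisker reaches 434.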